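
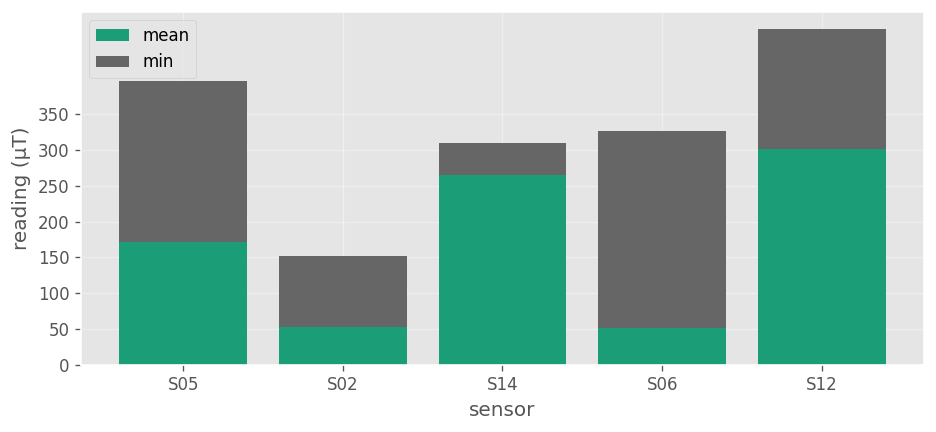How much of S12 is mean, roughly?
≈ 300

mean top ≈ 300, bottom ≈ 0; segment ≈ 300.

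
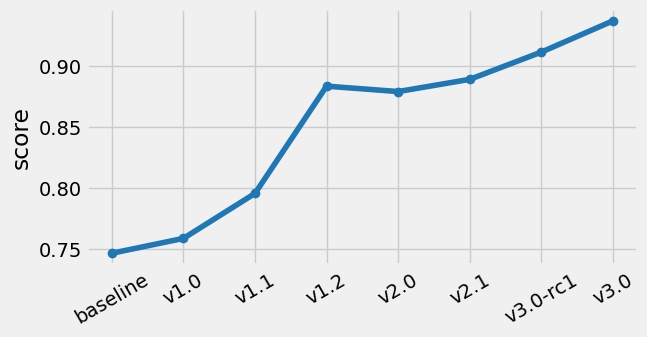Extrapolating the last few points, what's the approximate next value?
Last three: 0.88, 0.92, 0.94 → slope ≈ 0.03/step → next ≈ 0.97.

≈ 0.97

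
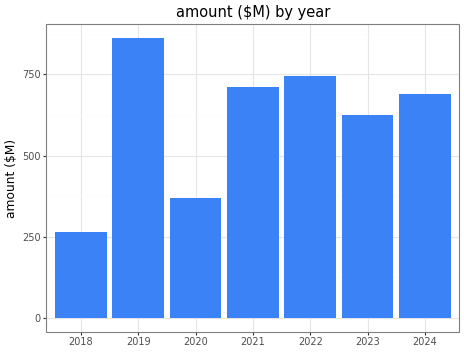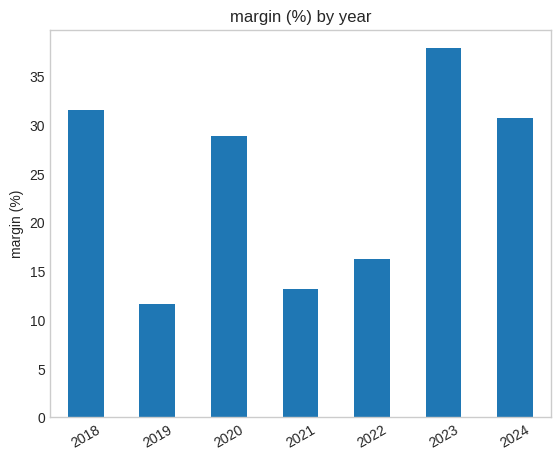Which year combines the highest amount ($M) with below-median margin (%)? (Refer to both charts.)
2019

Chart 2 median margin (%) ≈ 30; below-median years: 2019, 2021, 2022. Among those, 2019 has the highest amount ($M) (≈ 900).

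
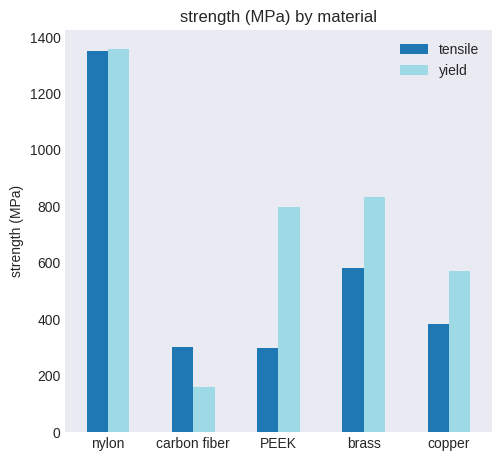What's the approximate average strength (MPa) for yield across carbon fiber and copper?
≈ 400

(200 + 600) / 2 ≈ 400.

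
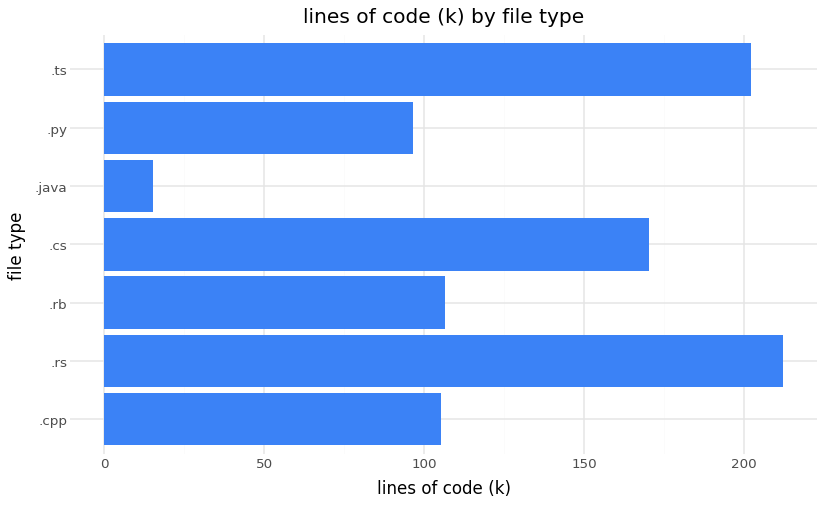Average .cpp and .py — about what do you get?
≈ 100

(100 + 100) / 2 ≈ 100.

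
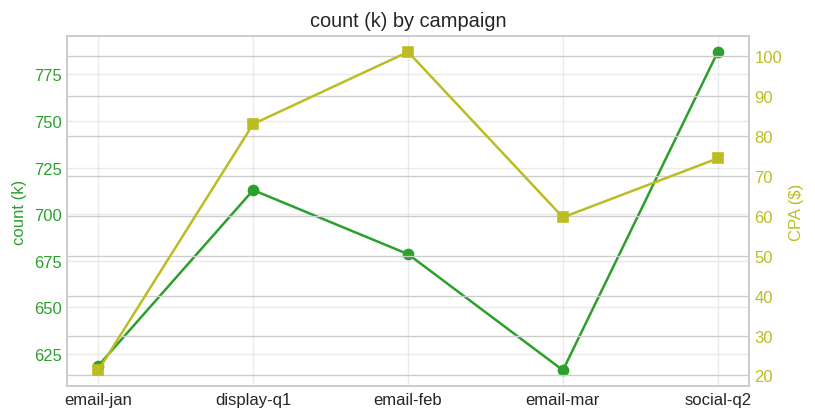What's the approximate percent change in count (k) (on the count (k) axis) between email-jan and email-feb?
≈ +9.7%

email-jan ≈ 620, email-feb ≈ 680; (680 − 620) / 620 ≈ +9.7%.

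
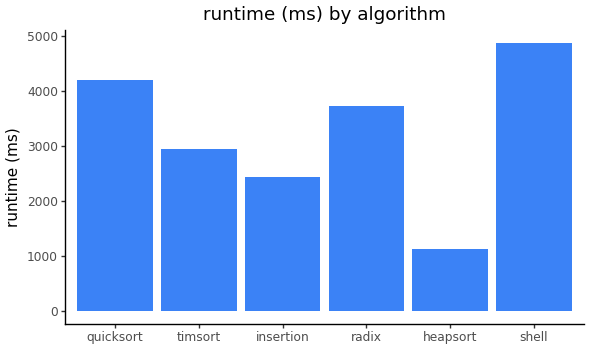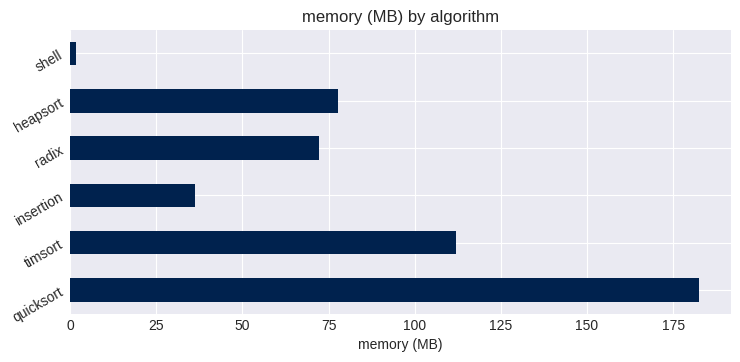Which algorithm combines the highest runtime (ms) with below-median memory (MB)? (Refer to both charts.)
Chart 2 median memory (MB) ≈ 80; below-median algorithms: insertion, radix, shell. Among those, shell has the highest runtime (ms) (≈ 5000).

shell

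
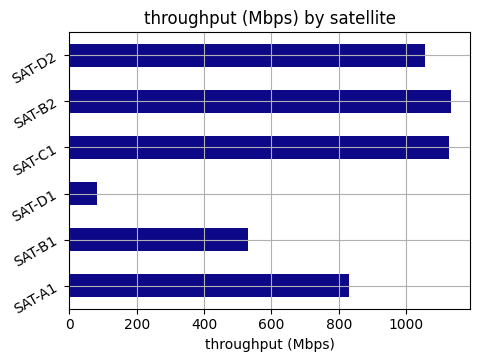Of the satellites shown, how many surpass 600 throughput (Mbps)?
Above 600: SAT-A1, SAT-C1, SAT-B2, SAT-D2.

4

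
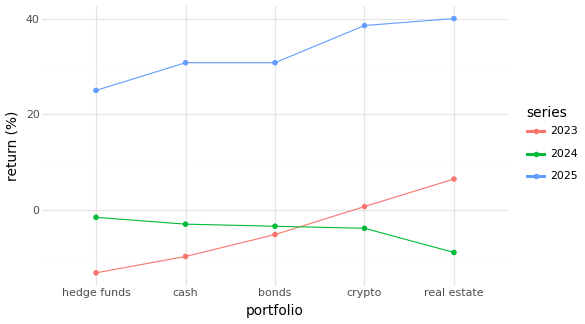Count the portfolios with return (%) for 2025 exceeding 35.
Above 35: crypto, real estate.

2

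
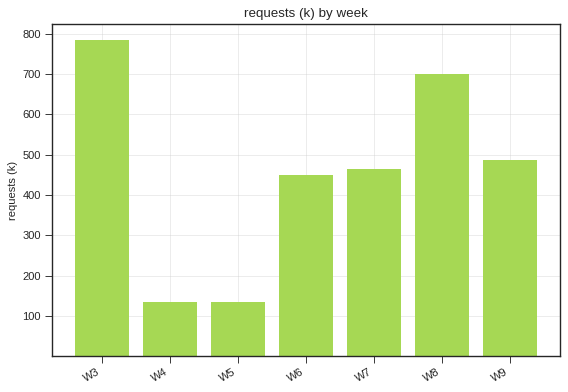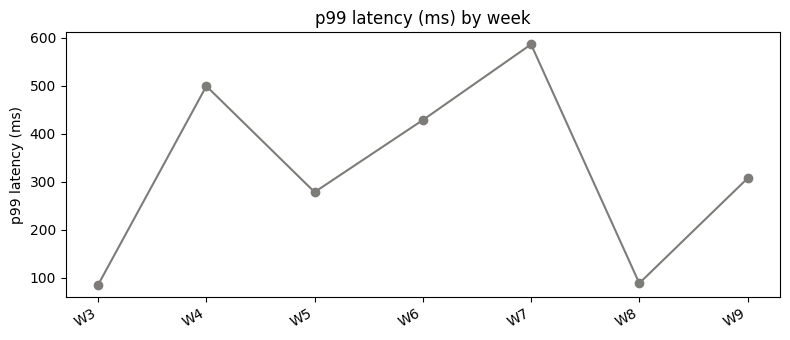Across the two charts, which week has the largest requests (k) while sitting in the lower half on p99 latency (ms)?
W3

Chart 2 median p99 latency (ms) ≈ 300; below-median weeks: W3, W5, W8. Among those, W3 has the highest requests (k) (≈ 800).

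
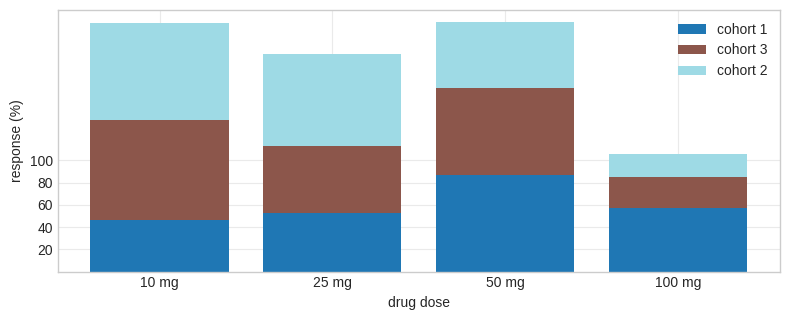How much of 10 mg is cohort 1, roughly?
cohort 1 top ≈ 40, bottom ≈ 0; segment ≈ 40.

≈ 40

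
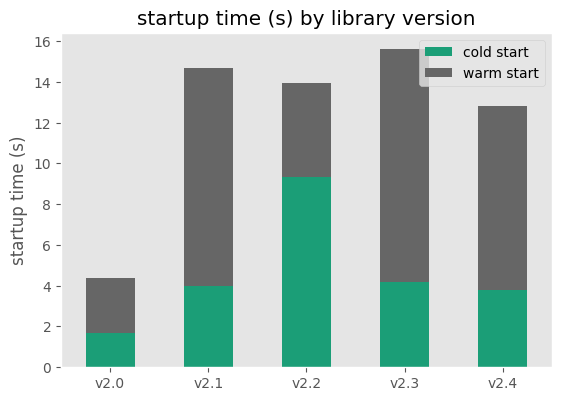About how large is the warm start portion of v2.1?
≈ 10

warm start top ≈ 14, bottom ≈ 4; segment ≈ 10.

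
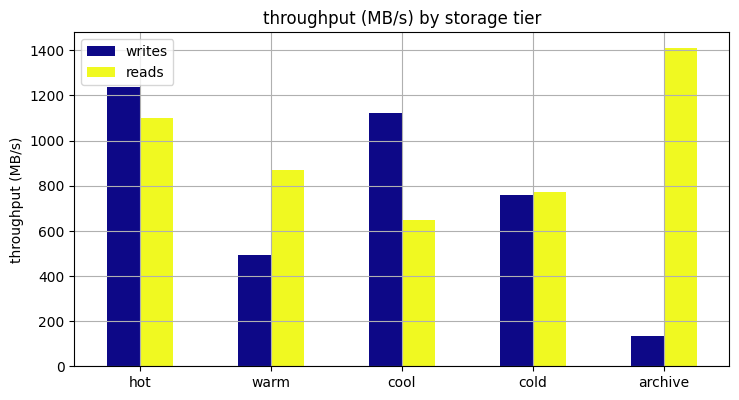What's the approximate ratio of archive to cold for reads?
≈ 1.75×

archive ≈ 1400, cold ≈ 800; 1400/800 ≈ 1.75.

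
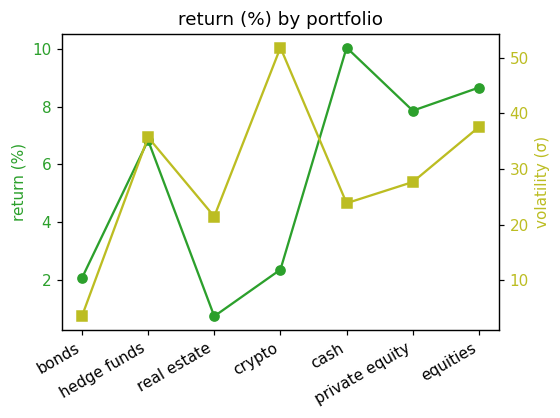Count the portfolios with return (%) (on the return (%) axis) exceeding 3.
4

Above 3: hedge funds, cash, private equity, equities.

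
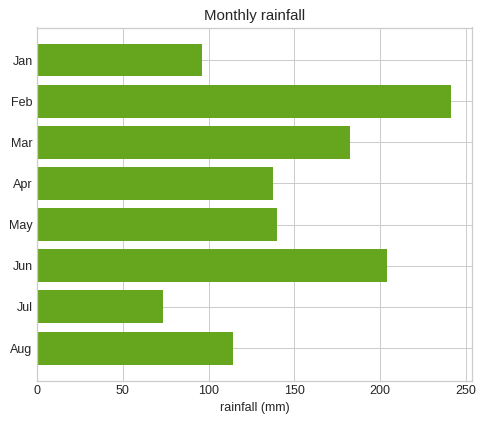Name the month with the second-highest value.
Jun

Top 3: Feb ≈ 250, Jun ≈ 200, Mar ≈ 175.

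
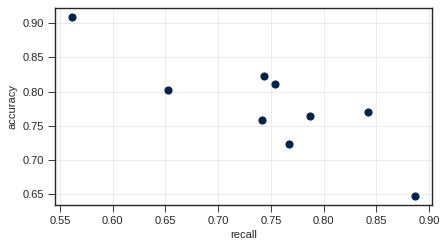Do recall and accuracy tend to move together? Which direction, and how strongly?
negative, strong

Points are negatively correlated; strong (|r| ≈ 0.9).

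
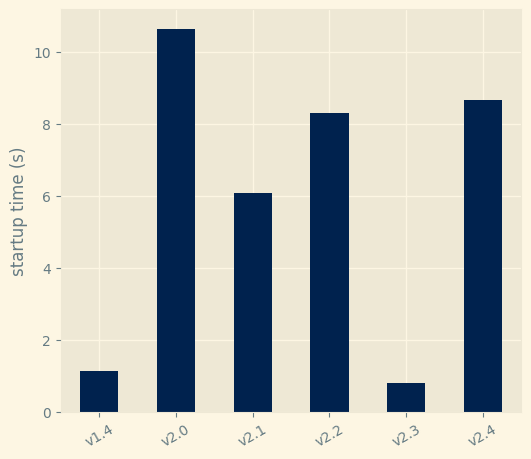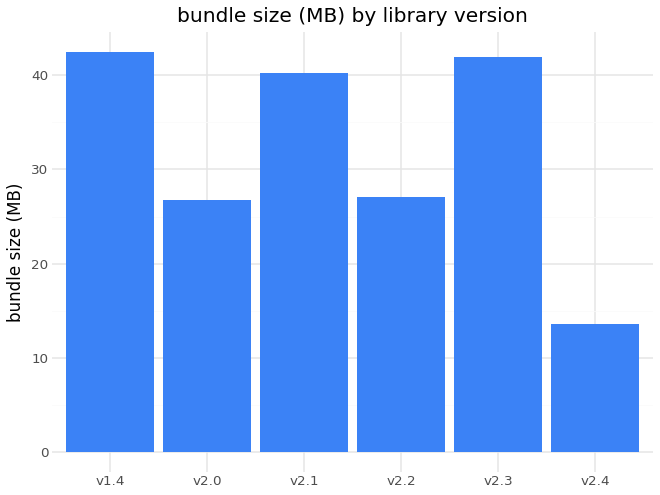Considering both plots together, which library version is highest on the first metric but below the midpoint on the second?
Chart 2 median bundle size (MB) ≈ 35; below-median library versions: v2.0, v2.2, v2.4. Among those, v2.0 has the highest startup time (s) (≈ 11).

v2.0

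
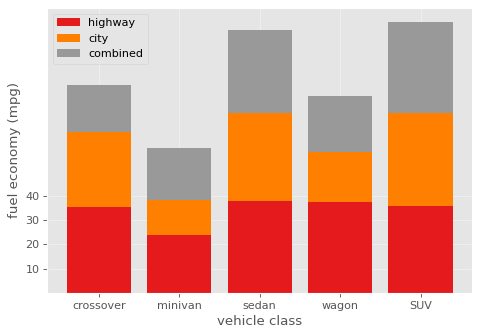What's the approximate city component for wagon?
city top ≈ 60, bottom ≈ 40; segment ≈ 20.

≈ 20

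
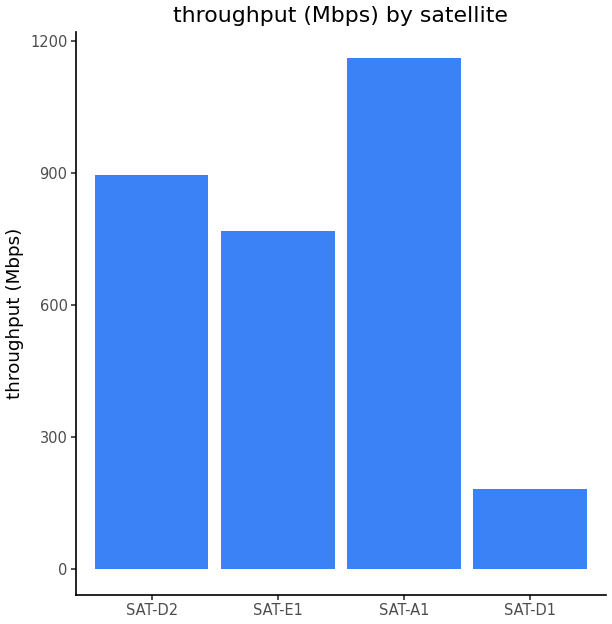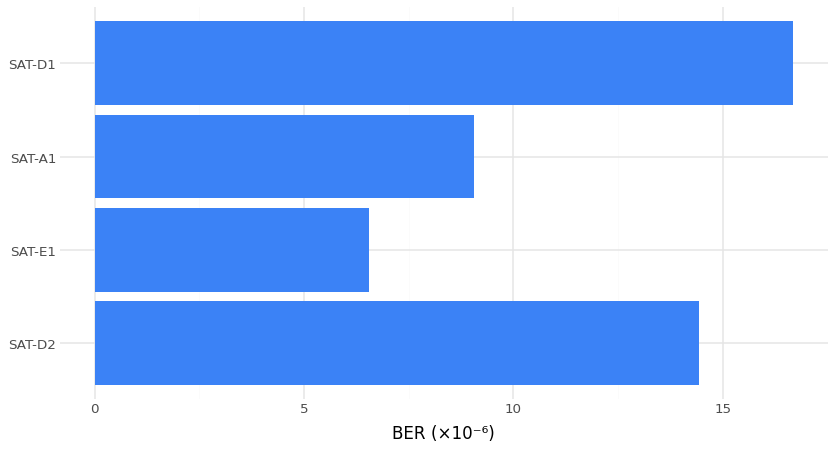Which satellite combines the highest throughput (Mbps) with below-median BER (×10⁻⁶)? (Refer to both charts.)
Chart 2 median BER (×10⁻⁶) ≈ 12; below-median satellites: SAT-E1, SAT-A1. Among those, SAT-A1 has the highest throughput (Mbps) (≈ 1200).

SAT-A1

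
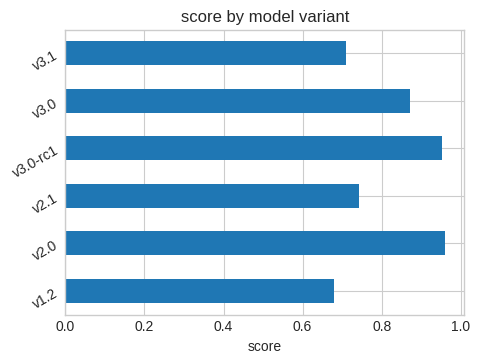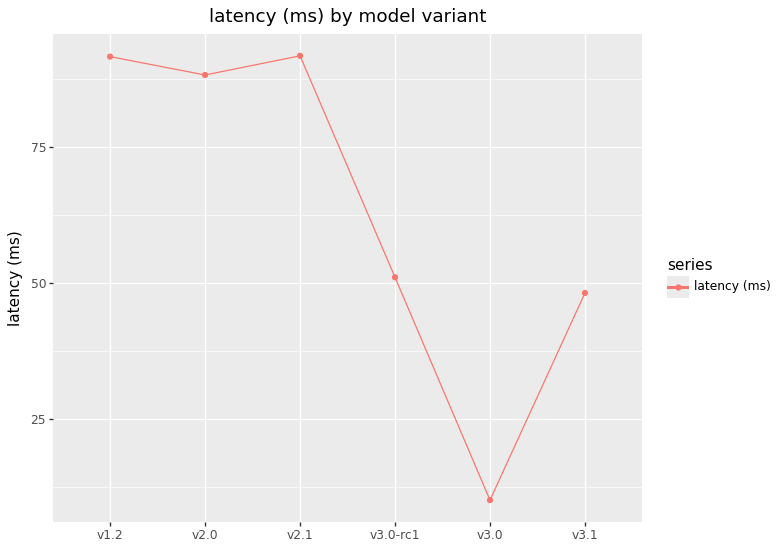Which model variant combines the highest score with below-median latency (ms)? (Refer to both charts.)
v3.0-rc1

Chart 2 median latency (ms) ≈ 70; below-median model variants: v3.0-rc1, v3.0, v3.1. Among those, v3.0-rc1 has the highest score (≈ 1).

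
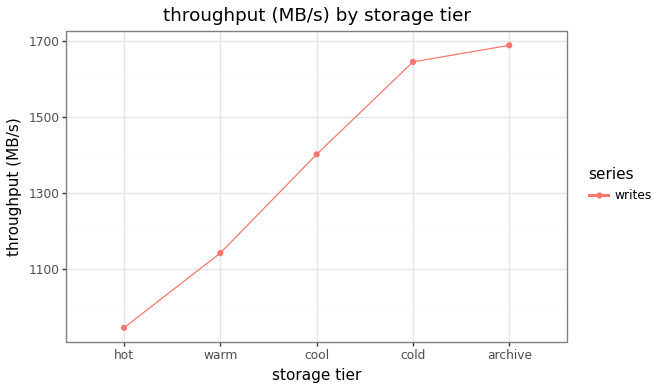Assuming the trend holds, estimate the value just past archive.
Last three: 1400, 1600, 1700 → slope ≈ 150/step → next ≈ 1850.

≈ 1850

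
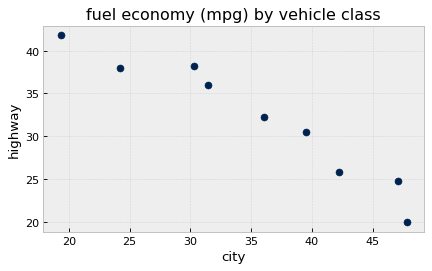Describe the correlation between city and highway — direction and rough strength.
negative, strong

Points are negatively correlated; strong (|r| ≈ 1.0).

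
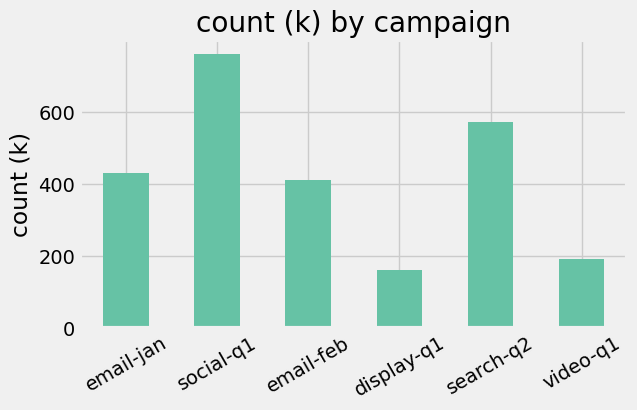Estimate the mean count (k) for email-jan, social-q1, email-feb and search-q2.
(400 + 800 + 400 + 600) / 4 ≈ 550.

≈ 550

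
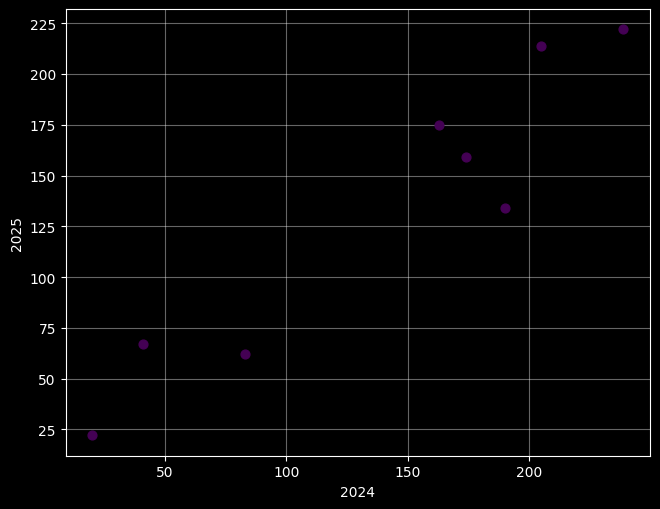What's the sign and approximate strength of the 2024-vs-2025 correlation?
positive, strong

Points are positively correlated; strong (|r| ≈ 0.9).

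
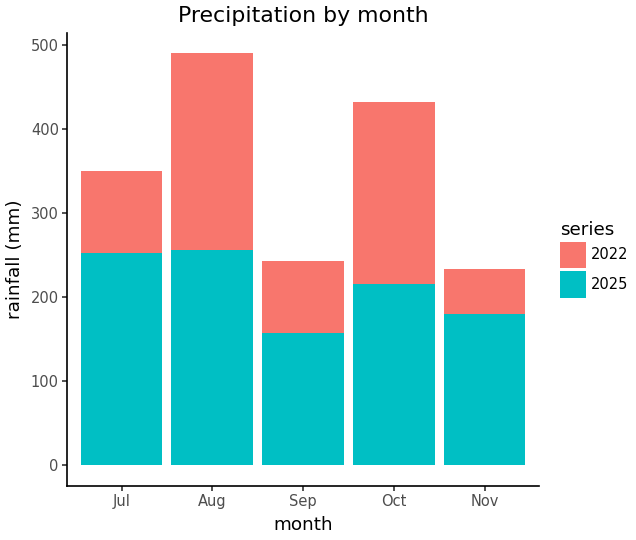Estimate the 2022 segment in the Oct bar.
2022 top ≈ 450, bottom ≈ 200; segment ≈ 250.

≈ 250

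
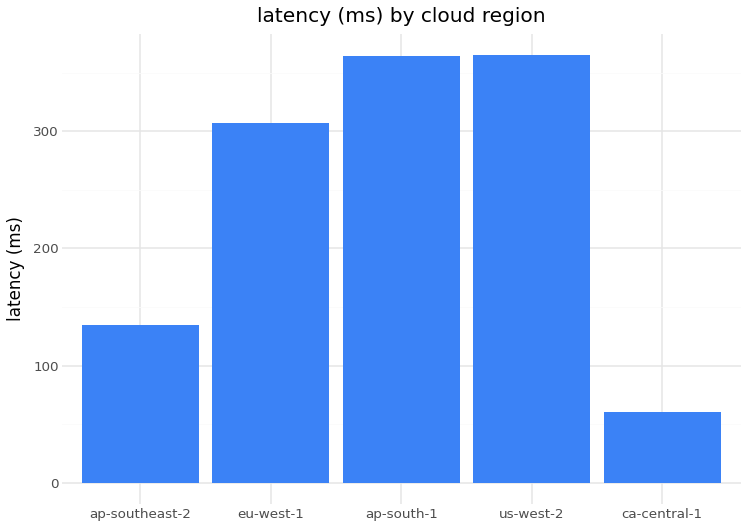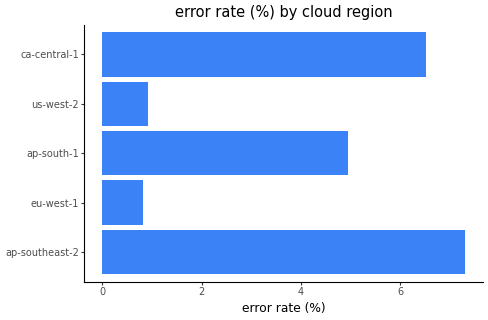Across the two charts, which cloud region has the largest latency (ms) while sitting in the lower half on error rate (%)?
us-west-2

Chart 2 median error rate (%) ≈ 5; below-median cloud regions: eu-west-1, us-west-2. Among those, us-west-2 has the highest latency (ms) (≈ 350).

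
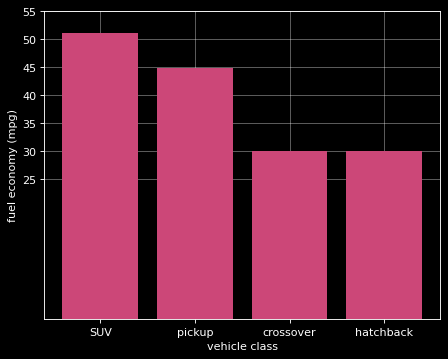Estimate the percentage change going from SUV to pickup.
SUV ≈ 50, pickup ≈ 45; (45 − 50) / 50 ≈ -10%.

≈ -10%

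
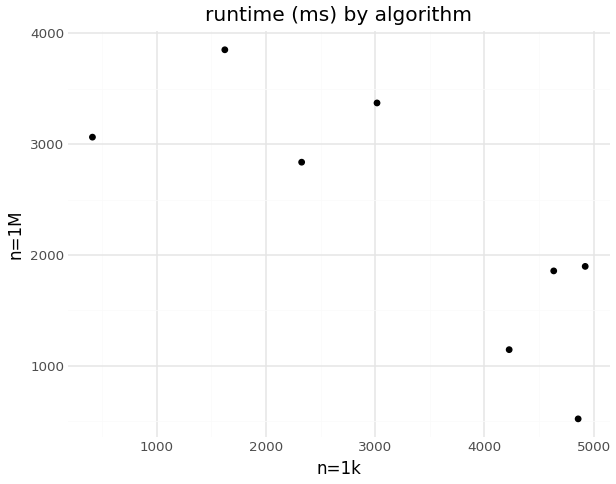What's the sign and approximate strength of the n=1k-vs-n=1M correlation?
negative, strong

Points are negatively correlated; strong (|r| ≈ 0.8).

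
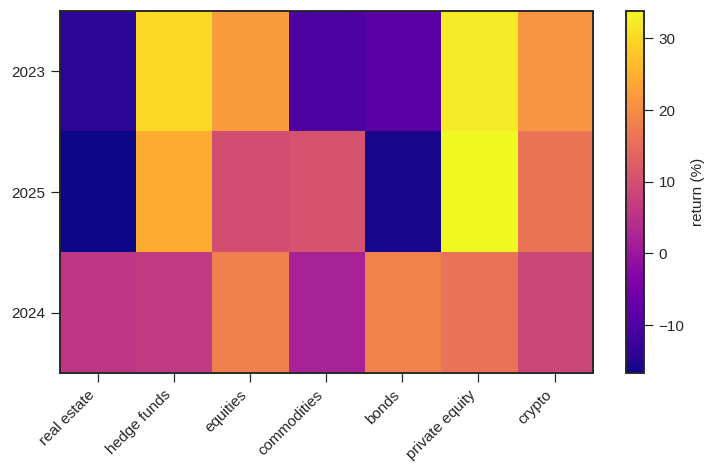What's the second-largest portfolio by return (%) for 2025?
hedge funds

Top 3 for 2025: private equity ≈ 35, hedge funds ≈ 25, crypto ≈ 15.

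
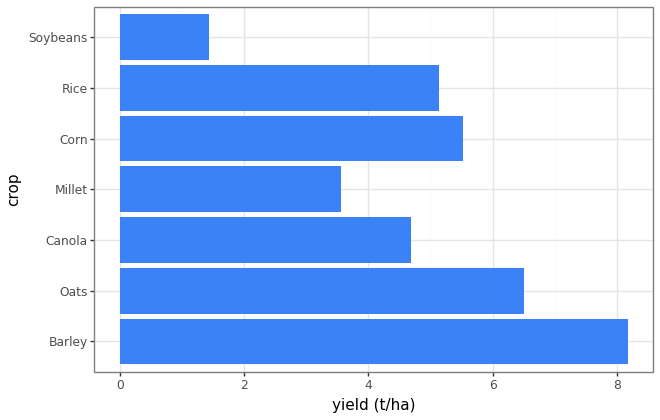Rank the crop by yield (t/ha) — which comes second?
Top 3: Barley ≈ 8, Oats ≈ 7, Corn ≈ 6.

Oats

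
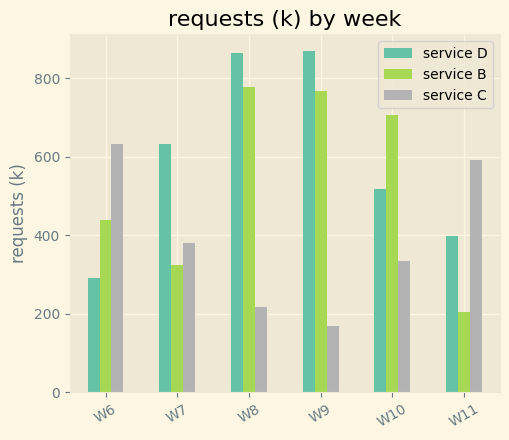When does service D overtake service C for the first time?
W6: service D ≈ 300 vs service C ≈ 600 (not yet); W7: service D ≈ 600 vs service C ≈ 400 (first crossover).

W7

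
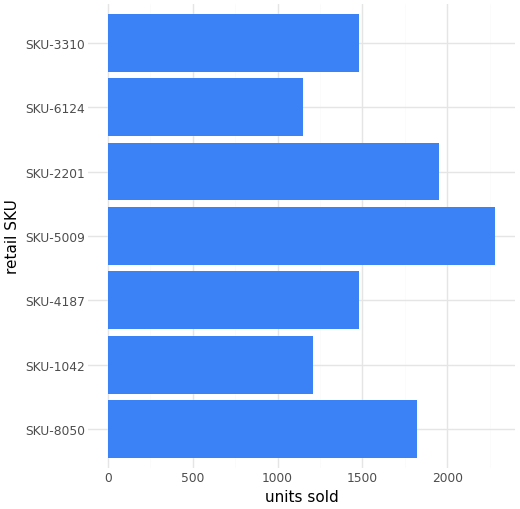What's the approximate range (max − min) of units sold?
≈ 1000

Max SKU-5009 ≈ 2200, min SKU-6124 ≈ 1200; range ≈ 1000.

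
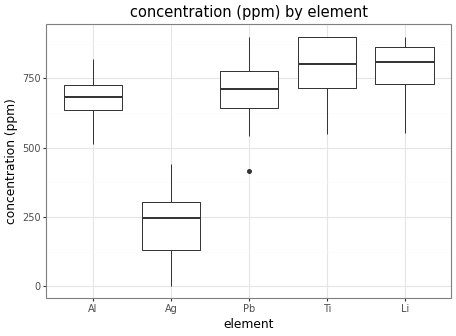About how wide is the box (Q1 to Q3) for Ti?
≈ 200

Q3 ≈ 900, Q1 ≈ 700; IQR ≈ 200.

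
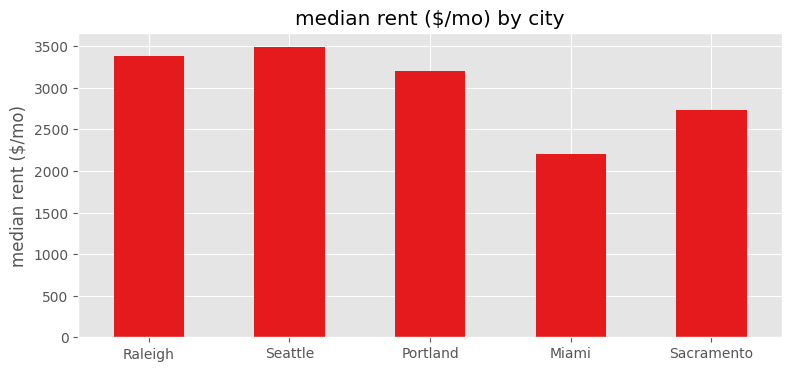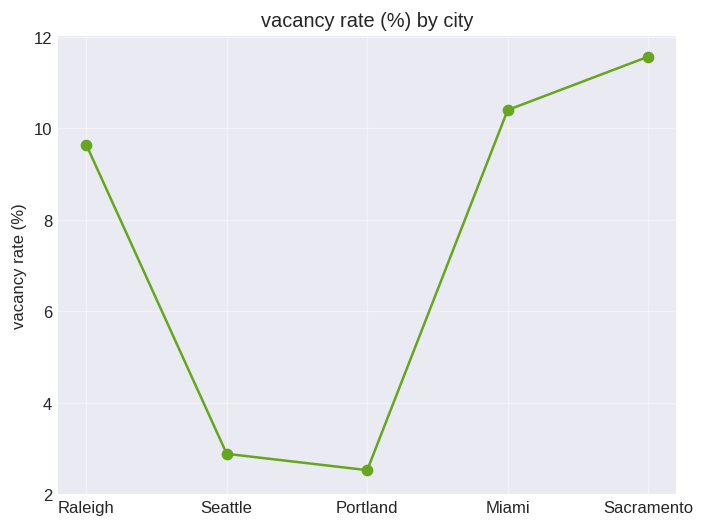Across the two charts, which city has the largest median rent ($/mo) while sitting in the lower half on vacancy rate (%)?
Chart 2 median vacancy rate (%) ≈ 10; below-median cities: Seattle, Portland. Among those, Seattle has the highest median rent ($/mo) (≈ 3500).

Seattle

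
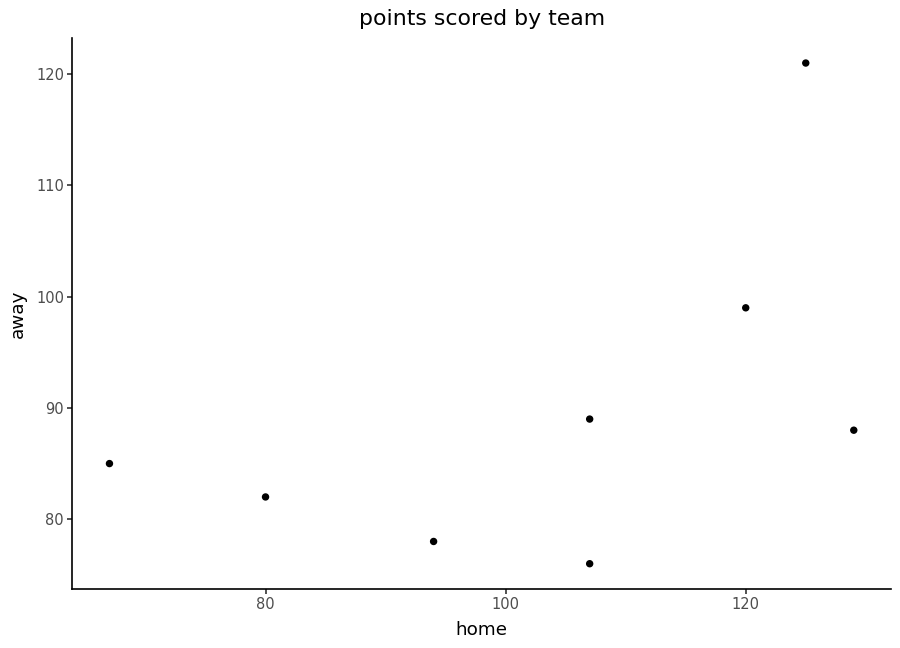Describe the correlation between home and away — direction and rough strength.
positive, moderate

Points are positively correlated; moderate (|r| ≈ 0.5).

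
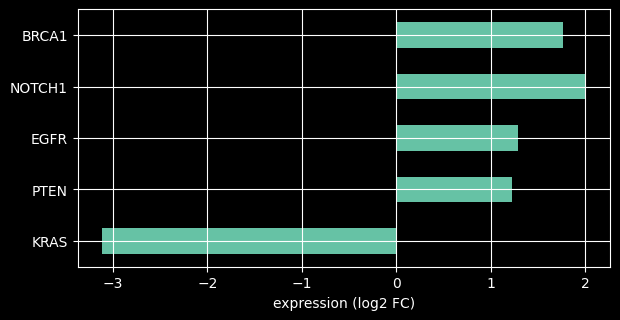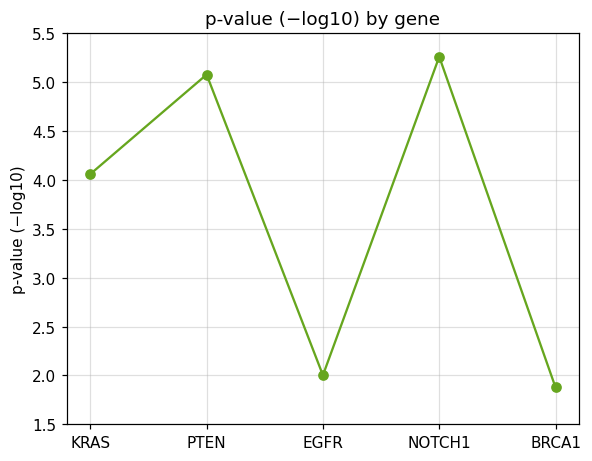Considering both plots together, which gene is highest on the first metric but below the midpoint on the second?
BRCA1

Chart 2 median p-value (−log10) ≈ 4; below-median genes: EGFR, BRCA1. Among those, BRCA1 has the highest expression (log2 FC) (≈ 1.8).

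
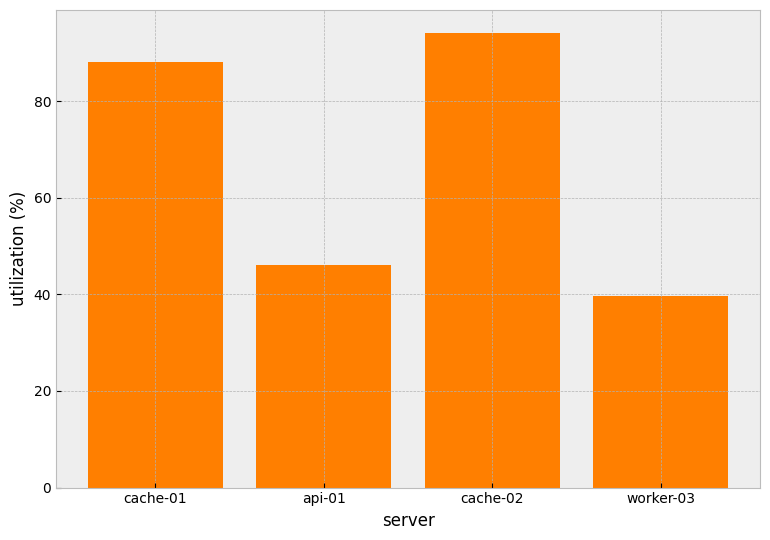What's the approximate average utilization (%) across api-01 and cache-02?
(50 + 90) / 2 ≈ 70.

≈ 70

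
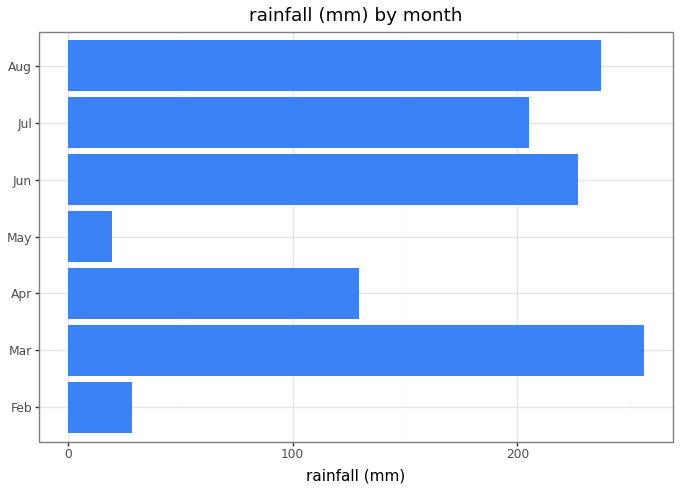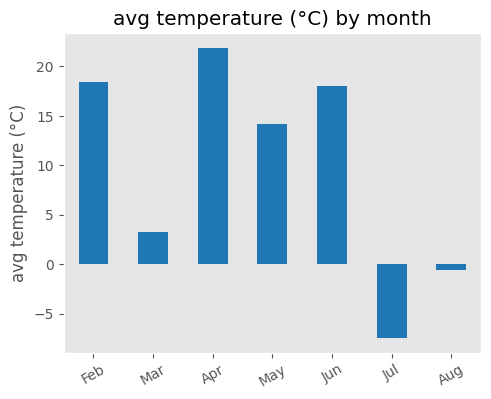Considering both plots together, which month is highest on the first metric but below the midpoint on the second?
Chart 2 median avg temperature (°C) ≈ 15; below-median months: Mar, Jul, Aug. Among those, Mar has the highest rainfall (mm) (≈ 250).

Mar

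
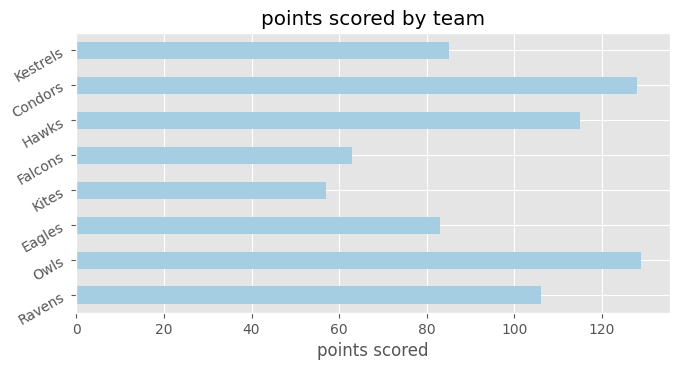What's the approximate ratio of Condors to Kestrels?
Condors ≈ 120, Kestrels ≈ 80; 120/80 ≈ 1.5.

≈ 1.5×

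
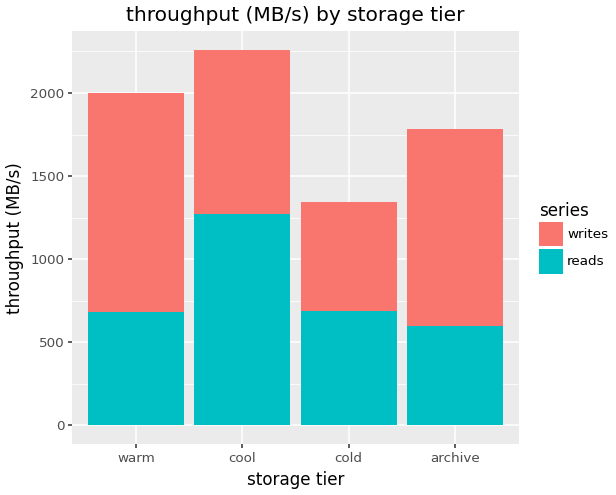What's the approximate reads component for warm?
≈ 600

reads top ≈ 600, bottom ≈ 0; segment ≈ 600.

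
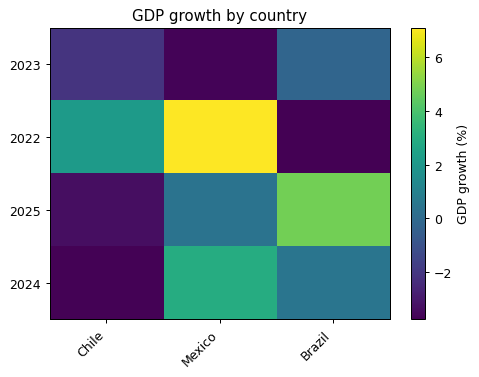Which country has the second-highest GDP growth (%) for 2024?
Top 3 for 2024: Mexico ≈ 3, Brazil ≈ 0, Chile ≈ -4.

Brazil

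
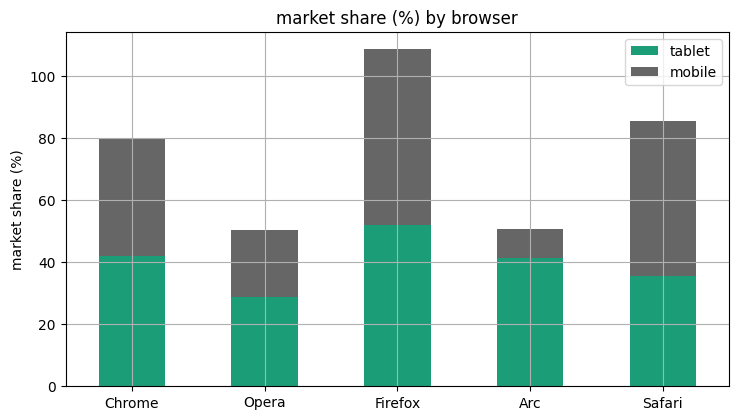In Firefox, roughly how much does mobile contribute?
mobile top ≈ 110, bottom ≈ 50; segment ≈ 60.

≈ 60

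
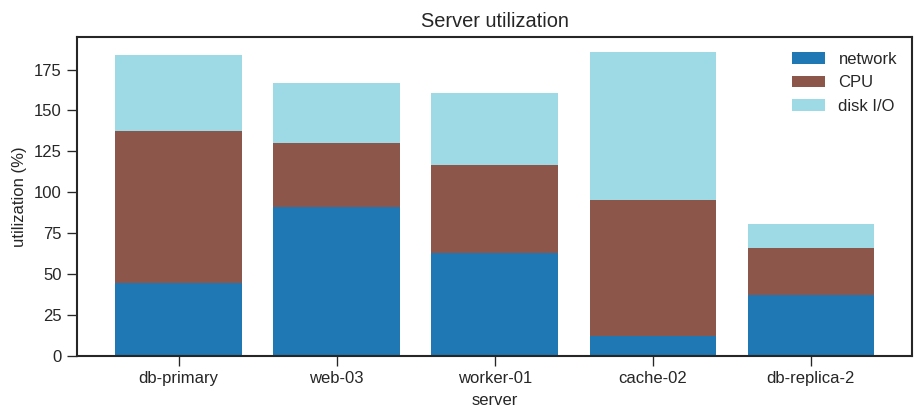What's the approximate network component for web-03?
≈ 100

network top ≈ 100, bottom ≈ 0; segment ≈ 100.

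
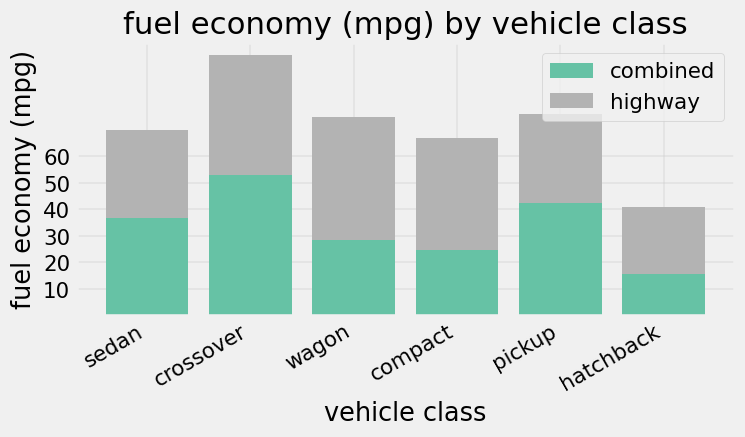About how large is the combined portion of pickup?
≈ 40

combined top ≈ 40, bottom ≈ 0; segment ≈ 40.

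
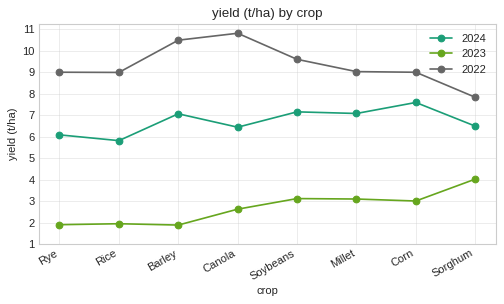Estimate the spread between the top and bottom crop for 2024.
≈ 2

Max Corn ≈ 8, min Rice ≈ 6; range ≈ 2.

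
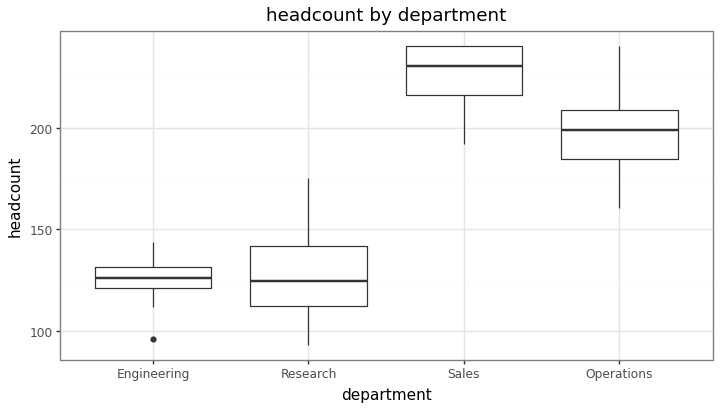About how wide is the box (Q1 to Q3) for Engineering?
≈ 10

Q3 ≈ 130, Q1 ≈ 120; IQR ≈ 10.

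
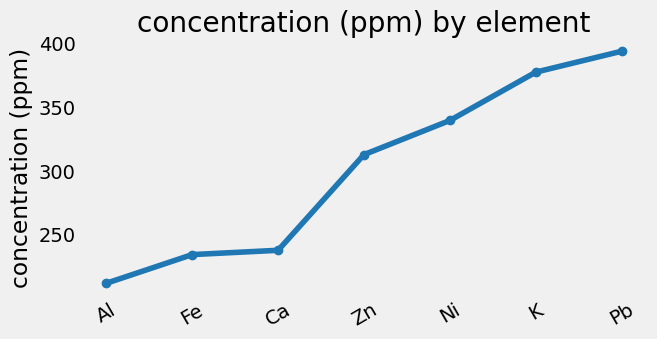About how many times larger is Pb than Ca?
Pb ≈ 400, Ca ≈ 240; 400/240 ≈ 1.67.

≈ 1.67×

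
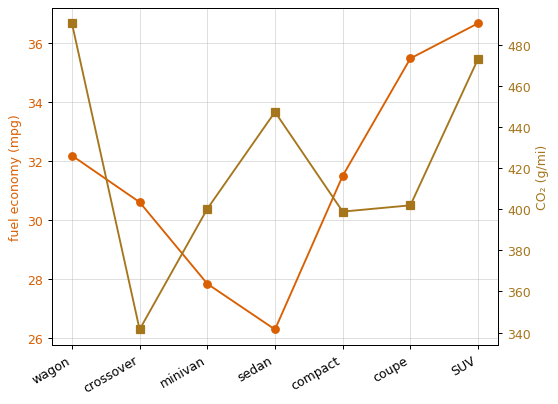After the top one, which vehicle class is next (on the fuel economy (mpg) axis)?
coupe

Top 3 (on the fuel economy (mpg) axis): SUV ≈ 37, coupe ≈ 35, wagon ≈ 32.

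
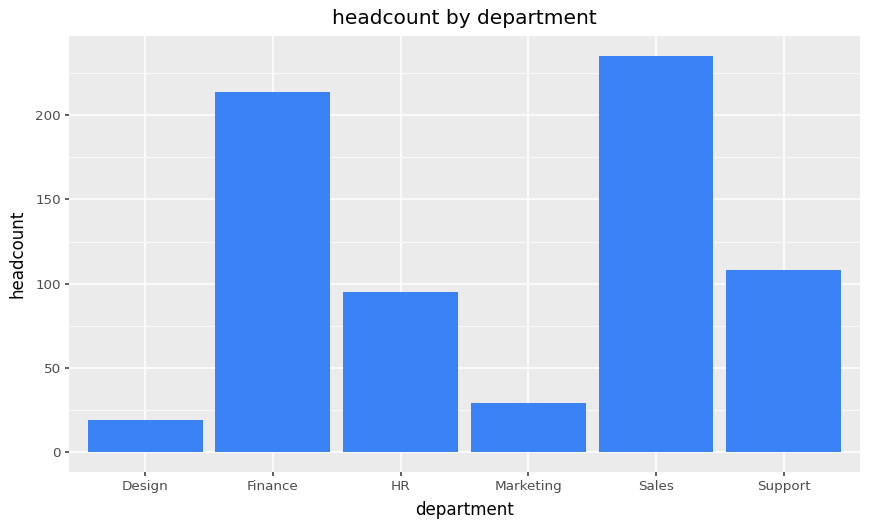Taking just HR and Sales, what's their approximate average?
≈ 170

(100 + 240) / 2 ≈ 170.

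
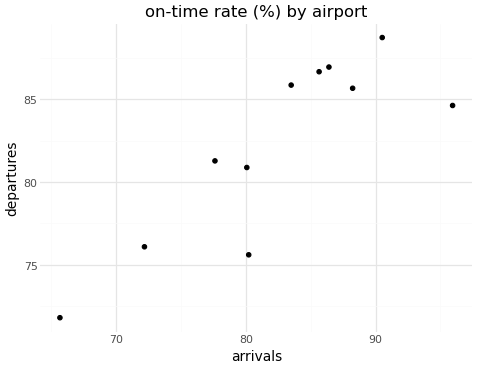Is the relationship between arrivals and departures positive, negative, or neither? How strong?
positive, strong

Points are positively correlated; strong (|r| ≈ 0.8).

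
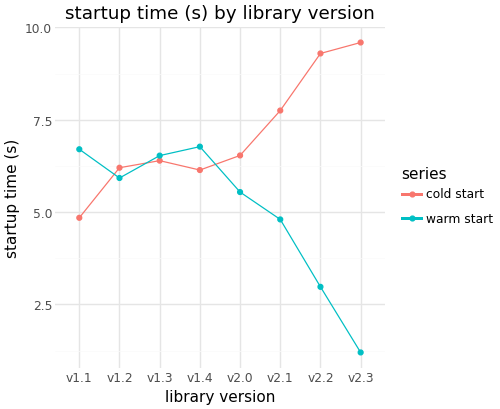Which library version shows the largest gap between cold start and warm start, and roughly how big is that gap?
v2.3: cold start ≈ 10, warm start ≈ 1 → gap ≈ 9. Next-largest (v2.2) is only ≈ 6.

v2.3, ≈ 9 s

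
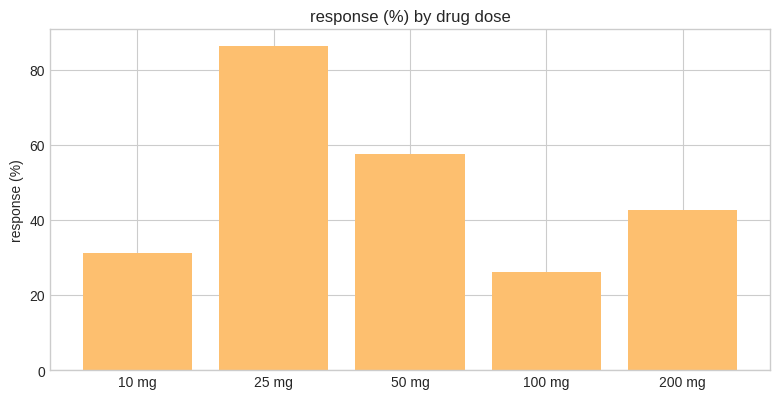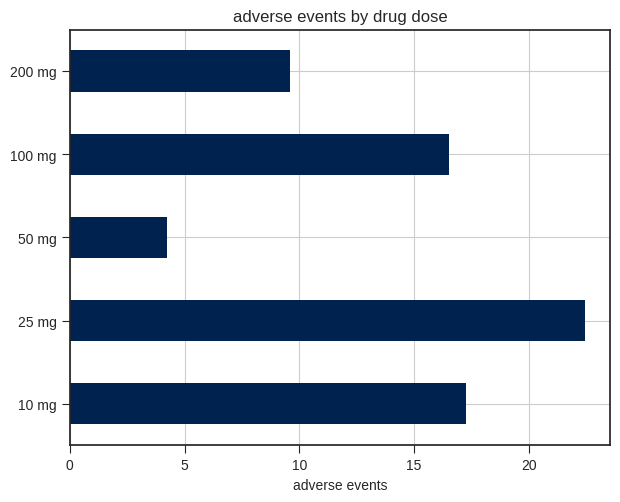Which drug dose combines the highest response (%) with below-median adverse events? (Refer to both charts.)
Chart 2 median adverse events ≈ 15; below-median drug doses: 50 mg, 200 mg. Among those, 50 mg has the highest response (%) (≈ 60).

50 mg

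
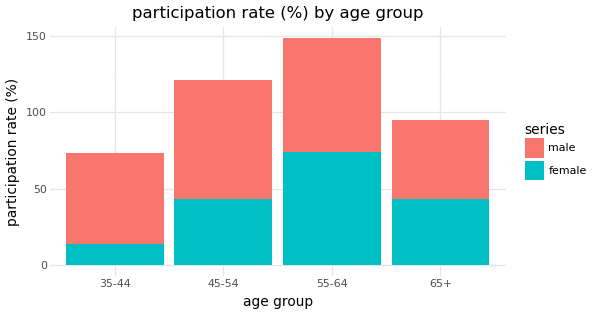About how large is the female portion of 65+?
female top ≈ 40, bottom ≈ 0; segment ≈ 40.

≈ 40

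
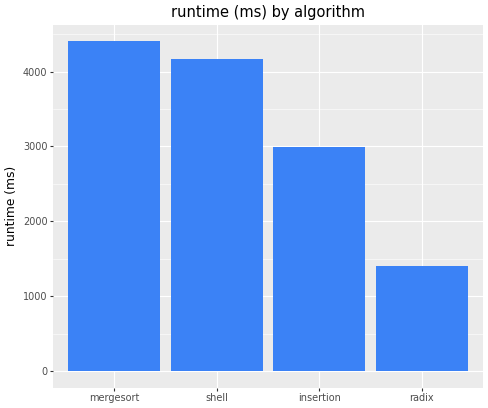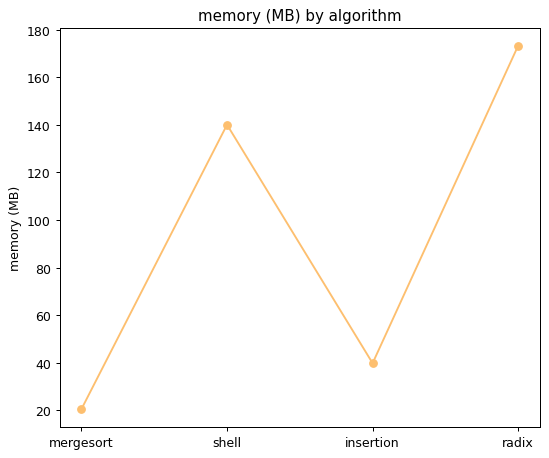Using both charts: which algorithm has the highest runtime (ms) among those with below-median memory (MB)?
Chart 2 median memory (MB) ≈ 80; below-median algorithms: mergesort, insertion. Among those, mergesort has the highest runtime (ms) (≈ 4500).

mergesort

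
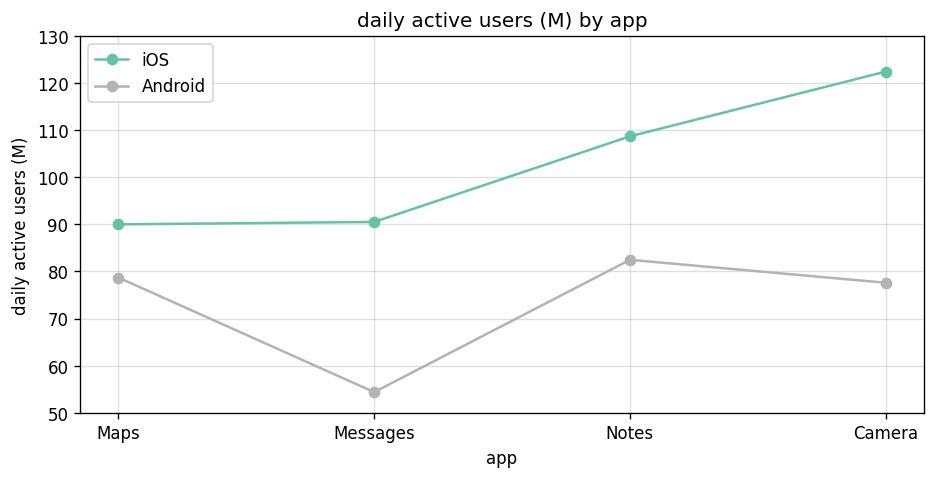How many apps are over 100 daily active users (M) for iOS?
Above 100: Notes, Camera.

2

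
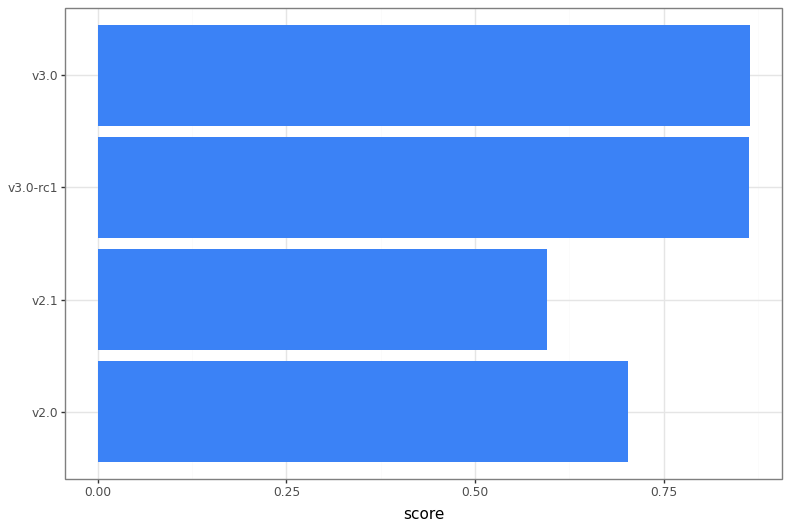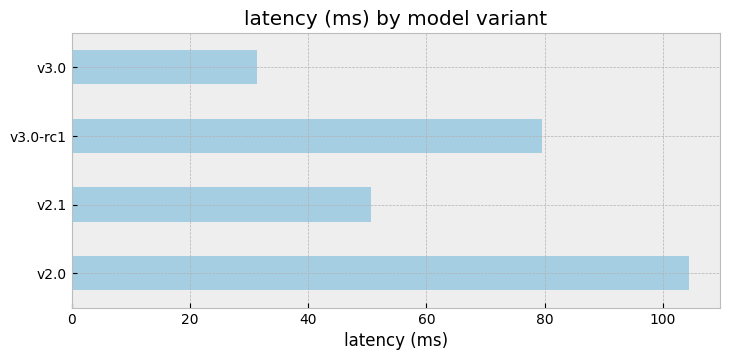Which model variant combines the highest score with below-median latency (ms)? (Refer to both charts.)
v3.0

Chart 2 median latency (ms) ≈ 70; below-median model variants: v2.1, v3.0. Among those, v3.0 has the highest score (≈ 0.9).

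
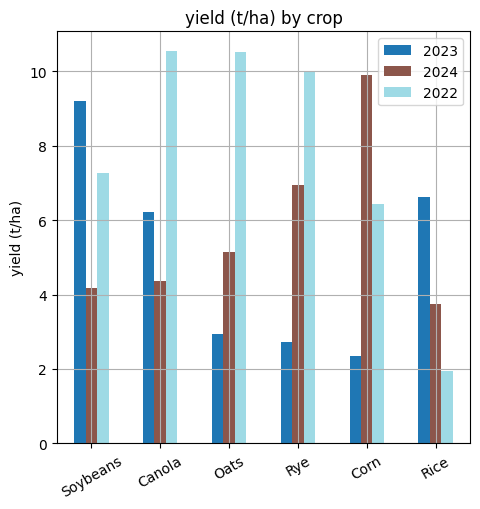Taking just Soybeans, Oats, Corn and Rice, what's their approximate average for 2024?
(4 + 5 + 10 + 4) / 4 ≈ 6.

≈ 6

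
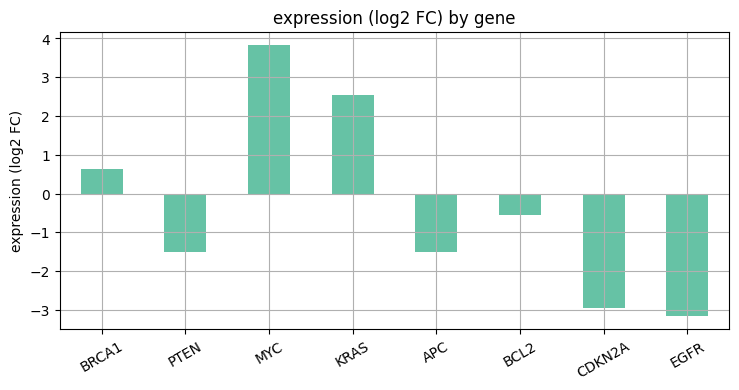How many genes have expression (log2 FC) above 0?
Above 0: BRCA1, MYC, KRAS.

3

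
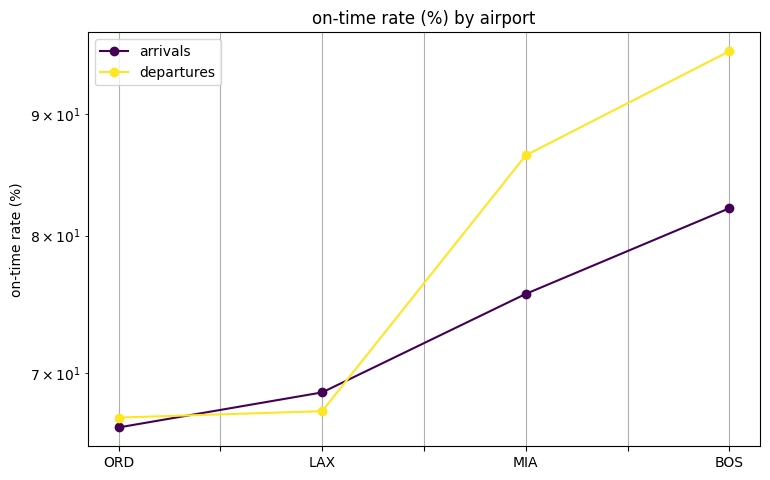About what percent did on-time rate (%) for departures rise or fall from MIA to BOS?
MIA ≈ 85, BOS ≈ 95; (95 − 85) / 85 ≈ +11.8%.

≈ +11.8%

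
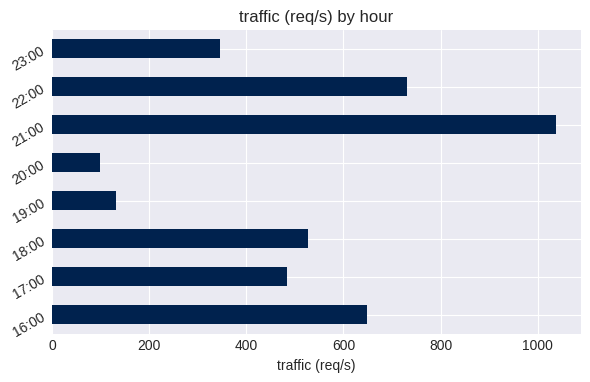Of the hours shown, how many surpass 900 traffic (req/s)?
Above 900: 21:00.

1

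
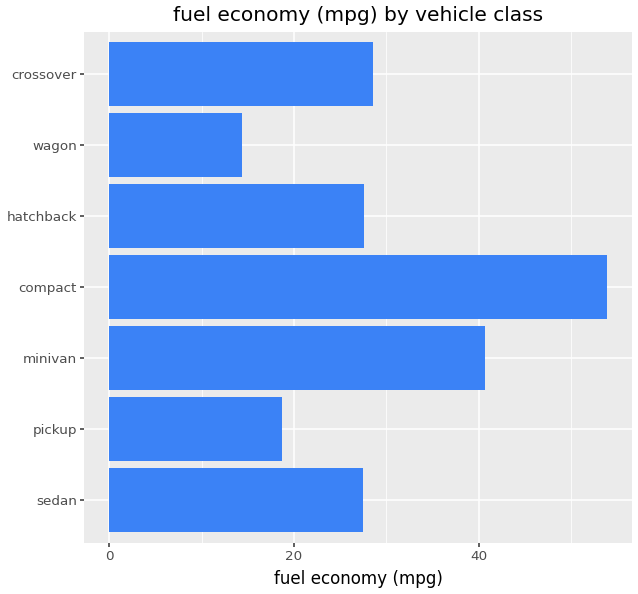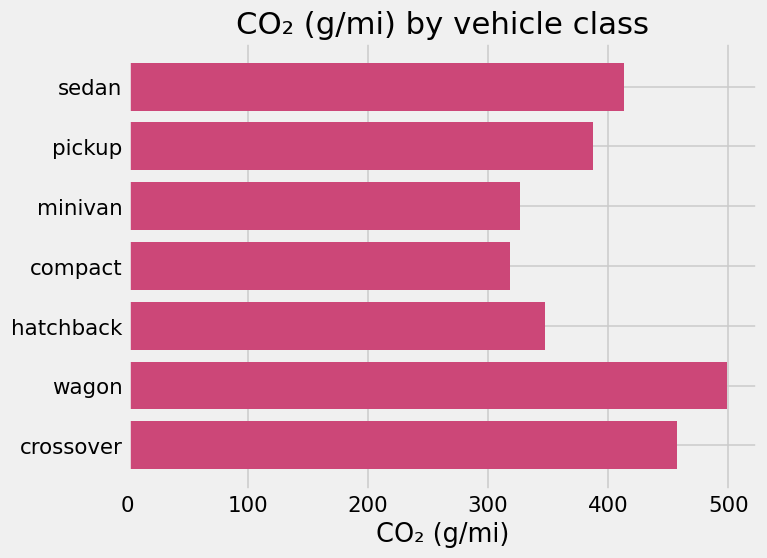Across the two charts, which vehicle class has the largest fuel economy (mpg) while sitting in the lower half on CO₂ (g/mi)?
Chart 2 median CO₂ (g/mi) ≈ 400; below-median vehicle classes: minivan, compact, hatchback. Among those, compact has the highest fuel economy (mpg) (≈ 55).

compact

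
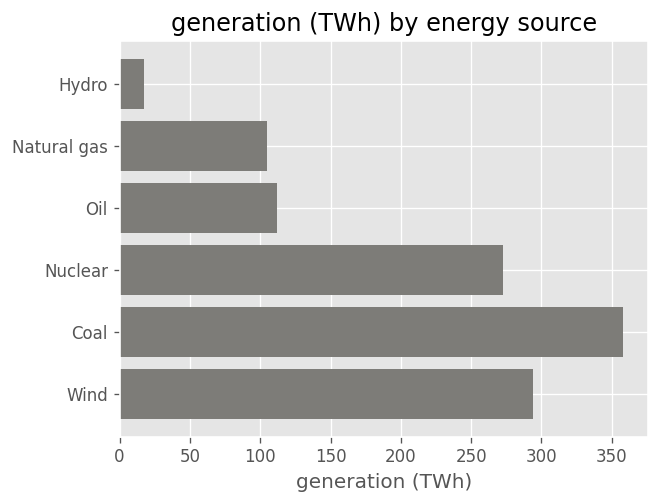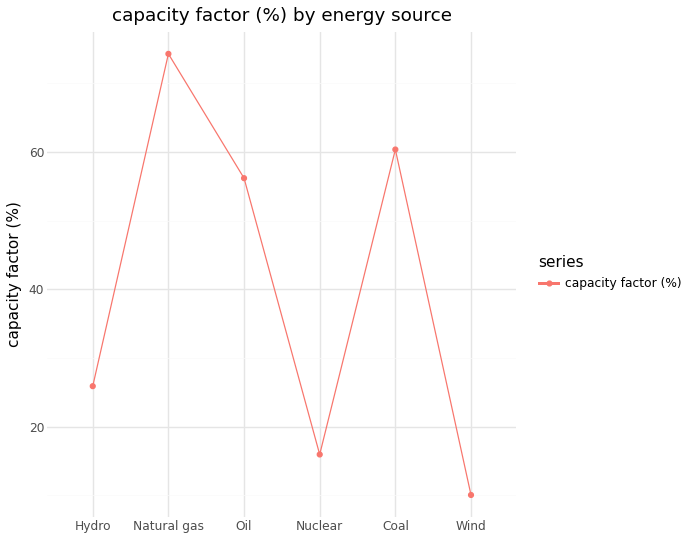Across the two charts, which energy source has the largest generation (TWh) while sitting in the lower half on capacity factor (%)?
Wind

Chart 2 median capacity factor (%) ≈ 40; below-median energy sources: Hydro, Nuclear, Wind. Among those, Wind has the highest generation (TWh) (≈ 300).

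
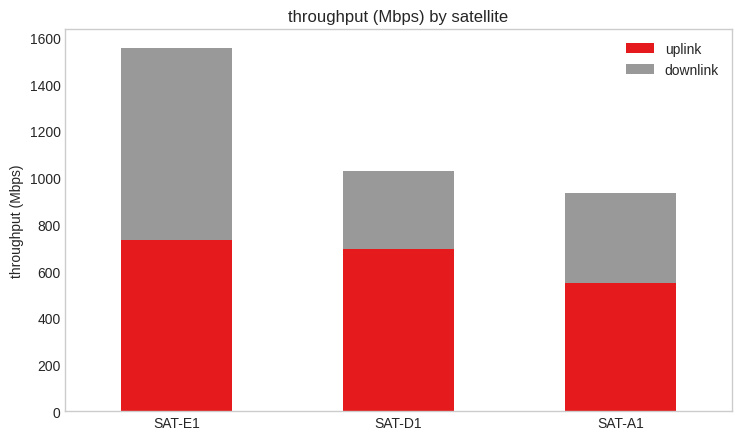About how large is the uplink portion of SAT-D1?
≈ 600

uplink top ≈ 600, bottom ≈ 0; segment ≈ 600.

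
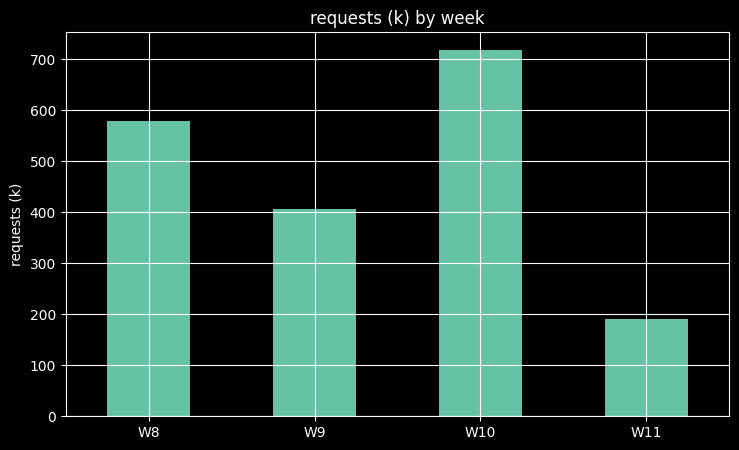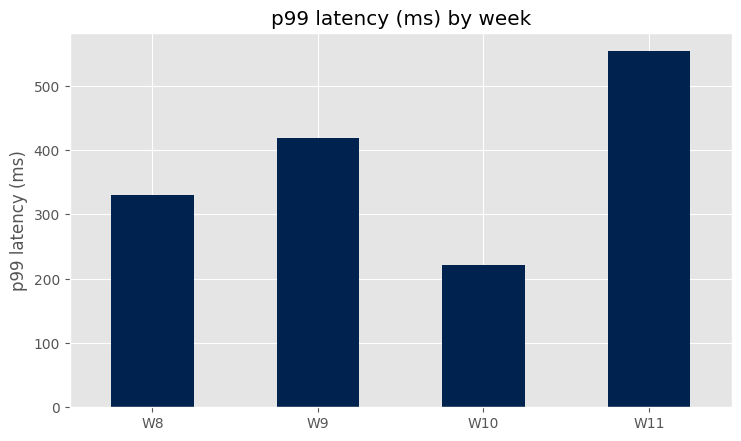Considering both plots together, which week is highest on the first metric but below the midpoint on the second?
Chart 2 median p99 latency (ms) ≈ 400; below-median weeks: W8, W10. Among those, W10 has the highest requests (k) (≈ 700).

W10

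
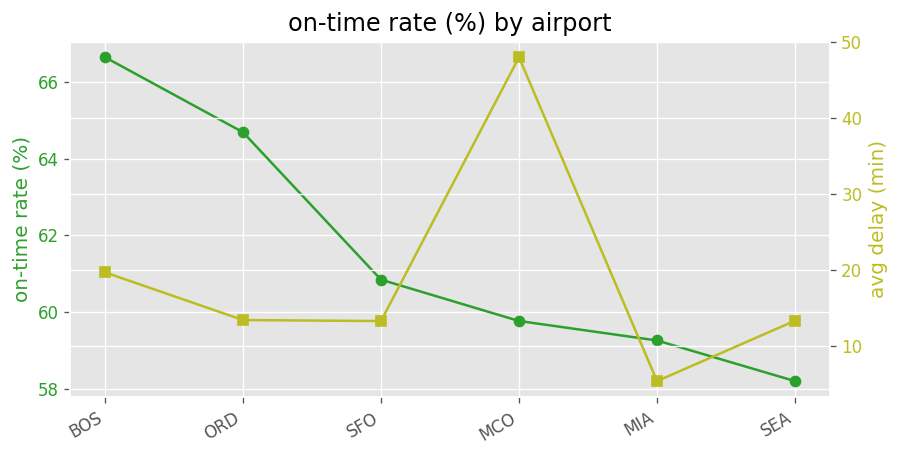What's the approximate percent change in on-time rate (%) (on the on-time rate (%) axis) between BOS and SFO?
≈ -9%

BOS ≈ 67, SFO ≈ 61; (61 − 67) / 67 ≈ -9%.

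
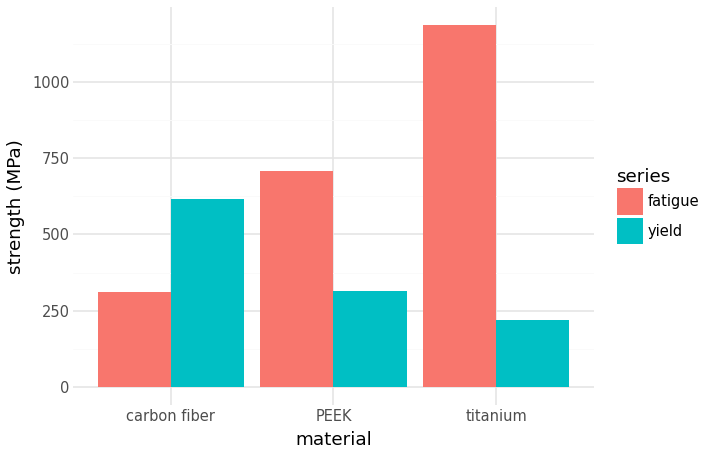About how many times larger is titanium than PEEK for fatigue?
titanium ≈ 1200, PEEK ≈ 700; 1200/700 ≈ 1.71.

≈ 1.71×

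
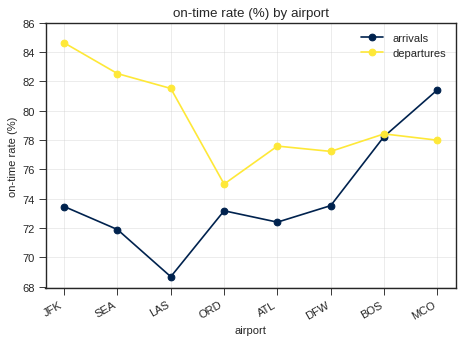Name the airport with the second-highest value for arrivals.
Top 3 for arrivals: MCO ≈ 82, BOS ≈ 78, DFW ≈ 74.

BOS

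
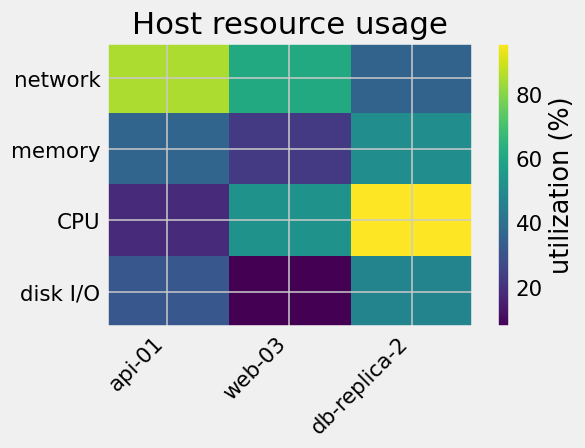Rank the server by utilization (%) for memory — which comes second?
Top 3 for memory: db-replica-2 ≈ 50, api-01 ≈ 40, web-03 ≈ 20.

api-01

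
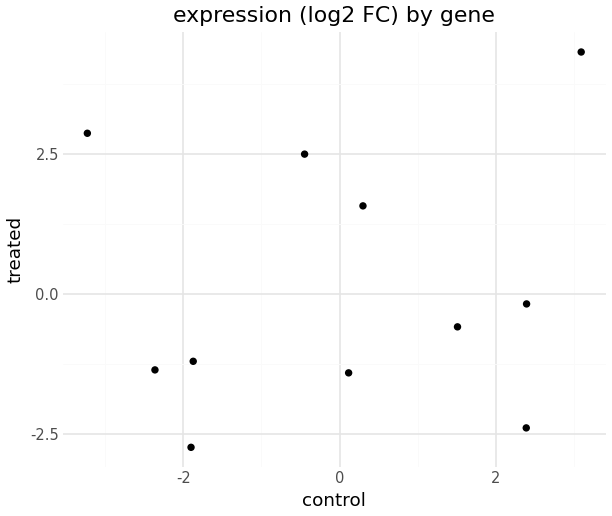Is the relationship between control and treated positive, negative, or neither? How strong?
Points are roughly uncorrelated; weak (|r| ≈ 0.1).

no clear correlation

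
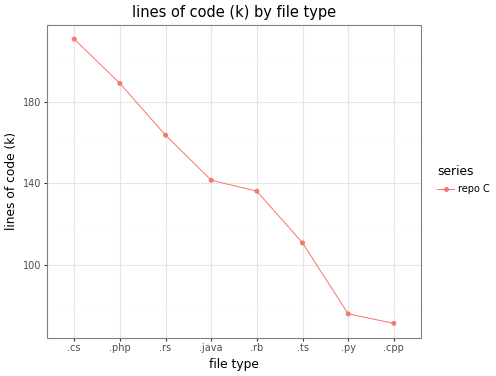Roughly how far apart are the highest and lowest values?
≈ 140

Max .cs ≈ 220, min .cpp ≈ 80; range ≈ 140.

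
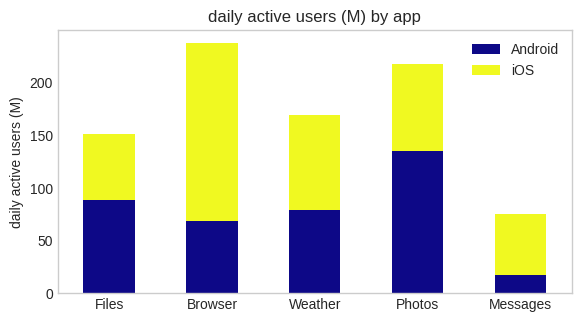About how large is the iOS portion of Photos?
≈ 80

iOS top ≈ 220, bottom ≈ 140; segment ≈ 80.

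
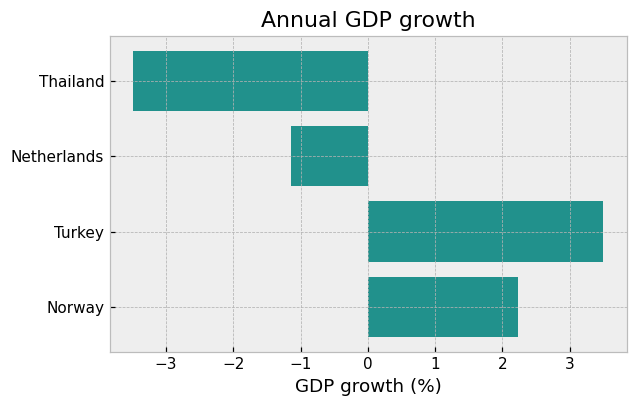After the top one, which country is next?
Top 3: Turkey ≈ 4, Norway ≈ 2, Netherlands ≈ -1.

Norway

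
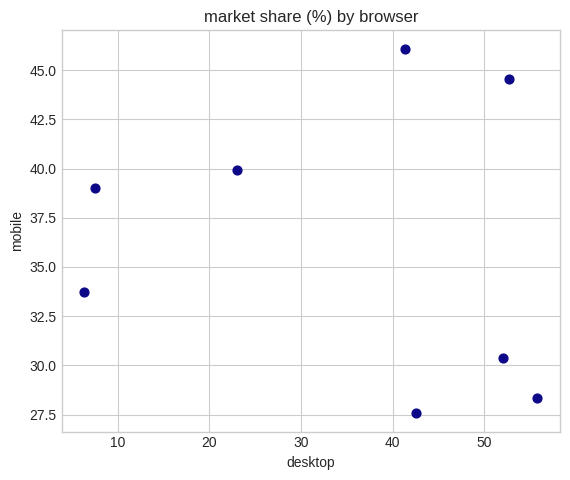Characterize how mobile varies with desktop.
no clear correlation

Points are roughly uncorrelated; weak (|r| ≈ 0.2).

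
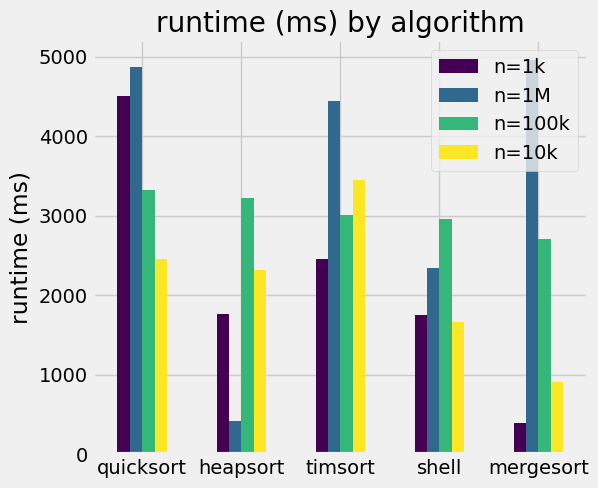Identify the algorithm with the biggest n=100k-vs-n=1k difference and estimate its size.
mergesort: n=100k ≈ 2500, n=1k ≈ 500 → gap ≈ 2000. Next-largest (heapsort) is only ≈ 1000.

mergesort, ≈ 2000 ms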